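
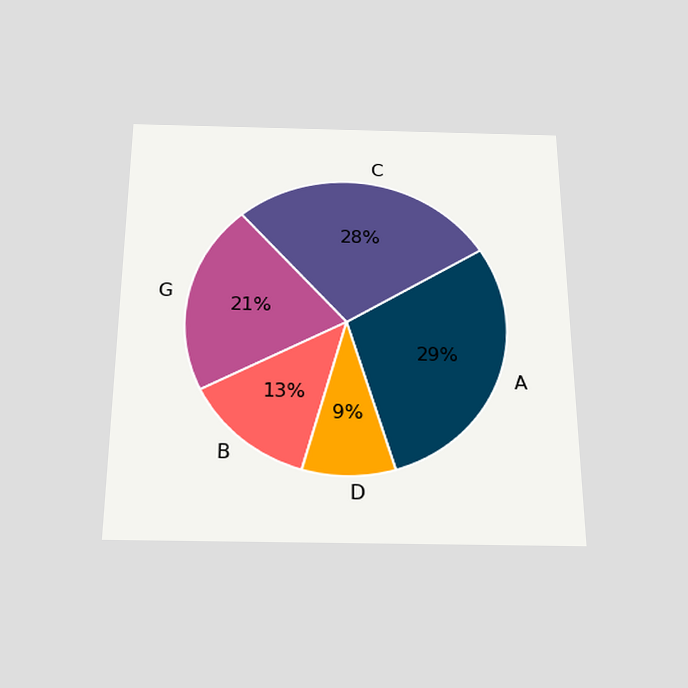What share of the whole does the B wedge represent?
The chart is viewed slightly from below. The B slice takes up 13% of the pie.

13%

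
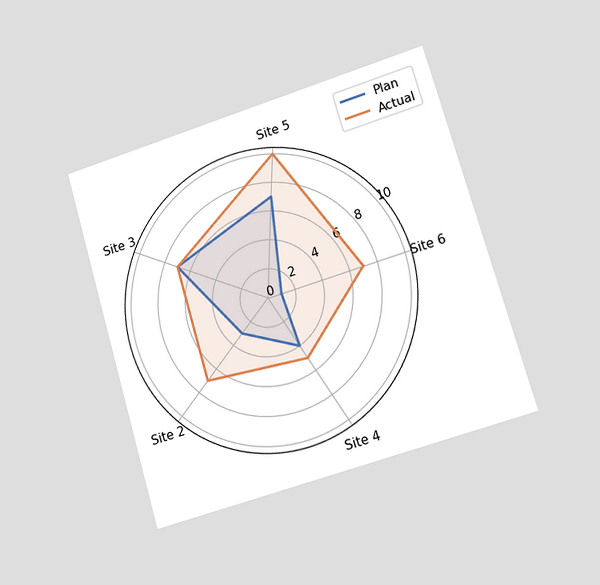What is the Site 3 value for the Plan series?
7

The chart is tilted about 16° counter-clockwise and viewed slightly from the right. On the Site 3 axis, Plan reaches 7.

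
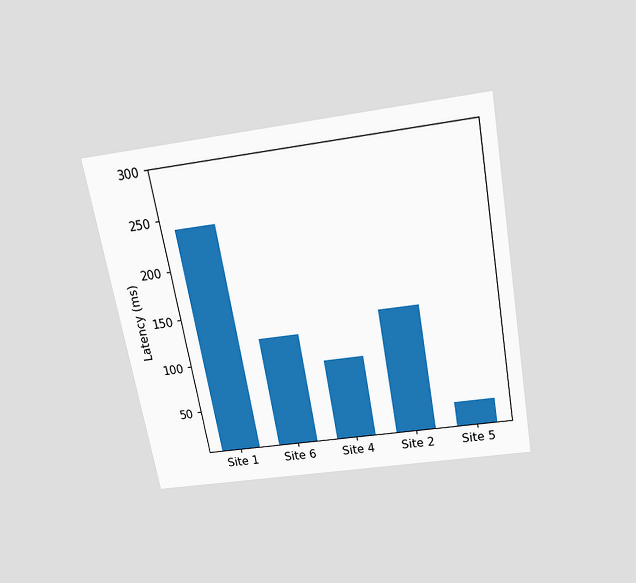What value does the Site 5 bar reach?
30ms

The chart is tilted about 10° counter-clockwise and viewed slightly from above. Reading along the chart's y-axis, the Site 5 bar reaches 30ms.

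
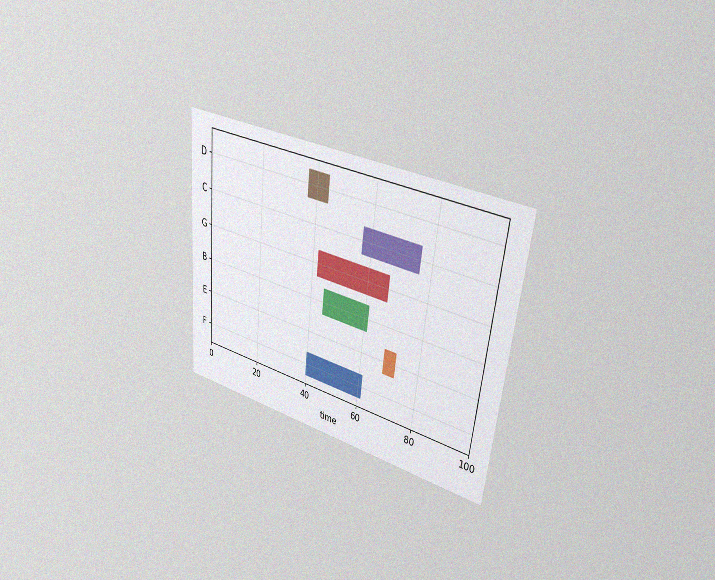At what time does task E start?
The chart is tilted about 6° clockwise and viewed slightly from the right, with some photo noise. The E bar begins at t=68.

68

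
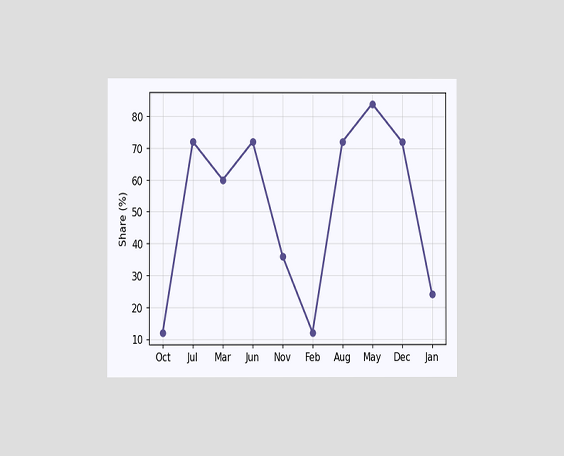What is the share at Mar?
60%

The chart is viewed at a slight angle. At Mar, the line is at 60%.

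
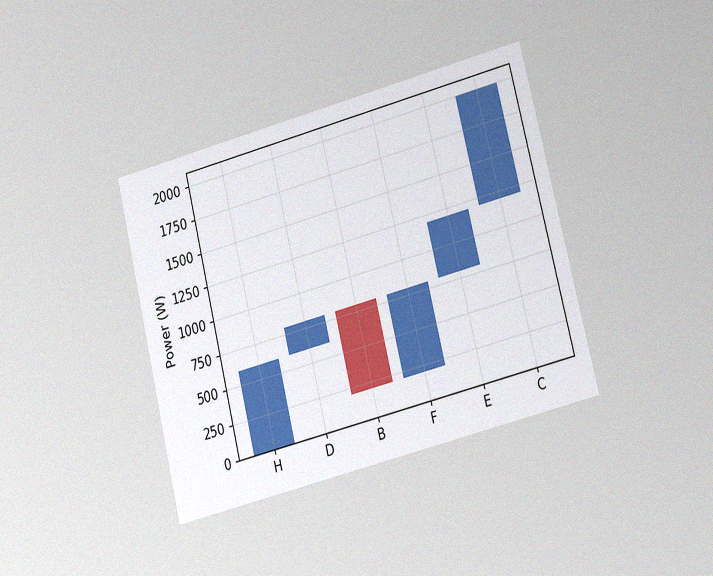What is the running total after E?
1200W

The chart is tilted about 14° counter-clockwise and viewed at a slight angle, with some photo noise. After E the running total reaches 1200W.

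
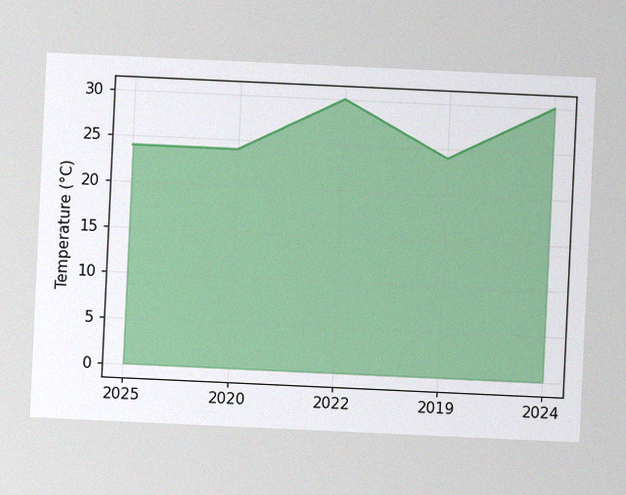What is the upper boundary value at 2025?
24°C

The chart is tilted about 3° clockwise, with some photo noise. At 2025 the upper boundary is at 24°C.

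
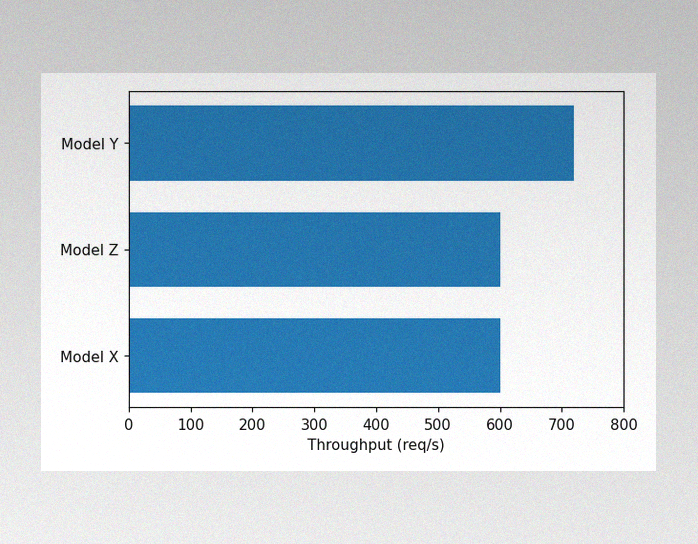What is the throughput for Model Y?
720req/s

The image has some photo noise and uneven lighting. Reading along the chart's x-axis, the Model Y bar reaches 720req/s.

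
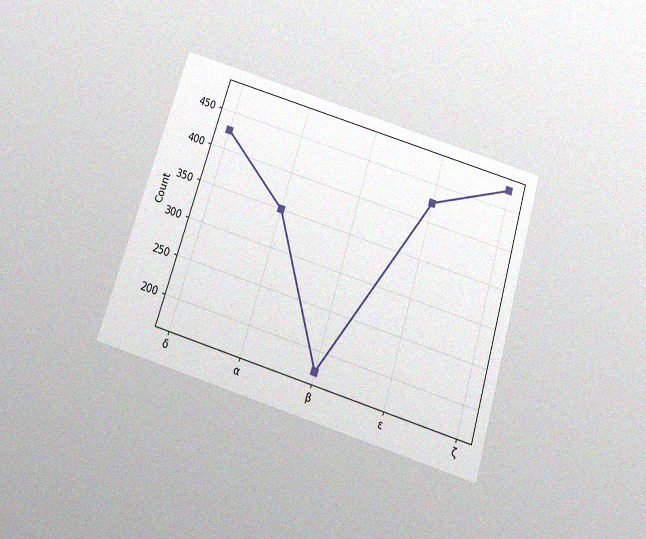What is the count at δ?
The chart is tilted about 17° clockwise and viewed slightly from below, with some photo noise. At δ, the line is at 425.

425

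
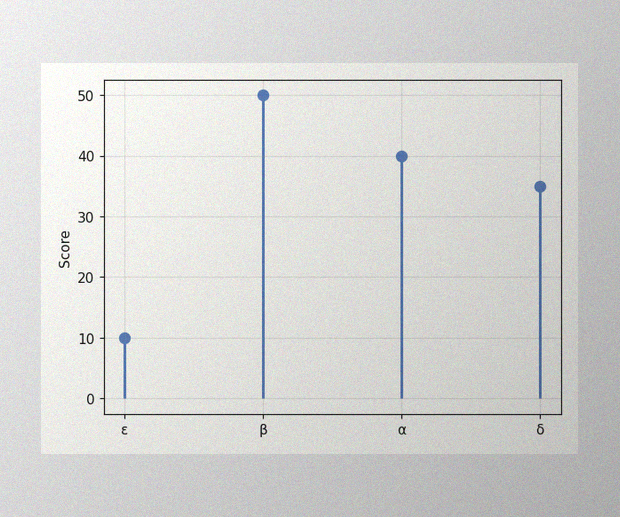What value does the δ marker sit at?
The image has some photo noise and uneven lighting. The δ marker sits at 35.

35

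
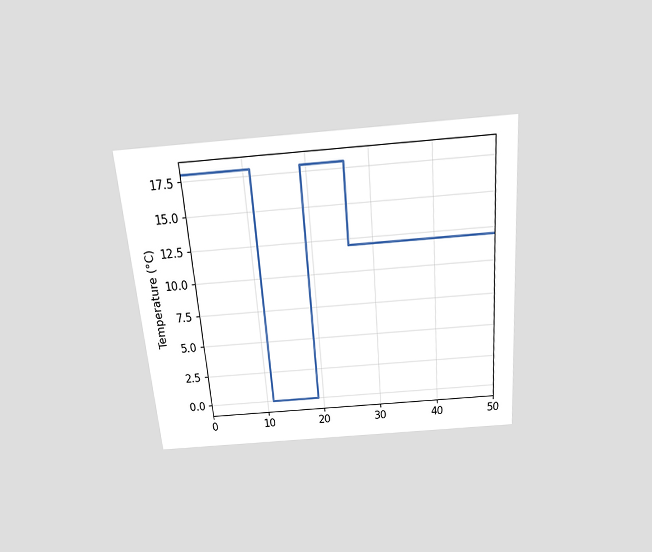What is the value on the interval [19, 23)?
The chart is tilted about 5° counter-clockwise and viewed slightly from above. On [19, 23) the step sits at 18°C.

18°C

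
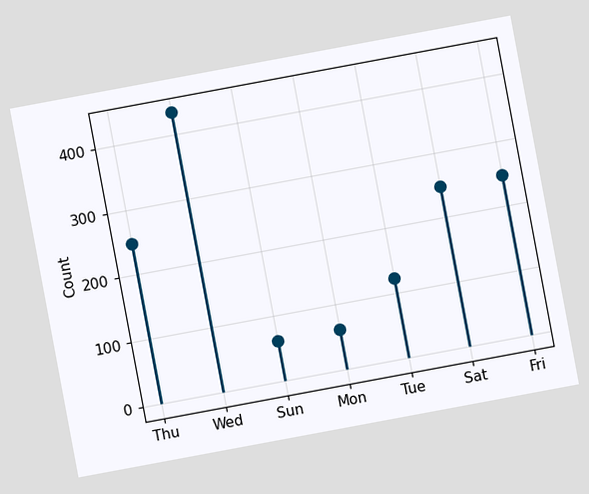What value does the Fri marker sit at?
248

The chart is tilted about 11° counter-clockwise. The Fri marker sits at 248.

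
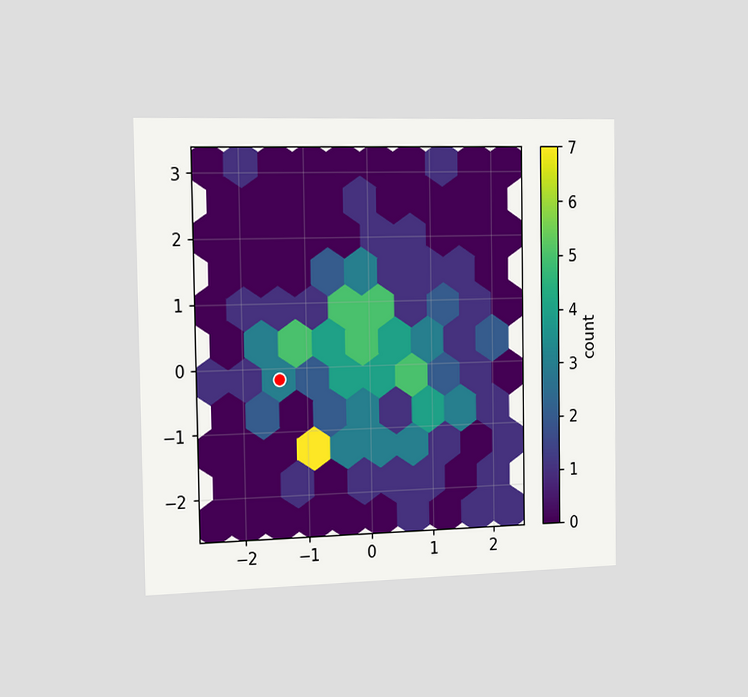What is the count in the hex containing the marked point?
3

The chart is viewed slightly from the left. The marked hex reads 3 on the colorbar.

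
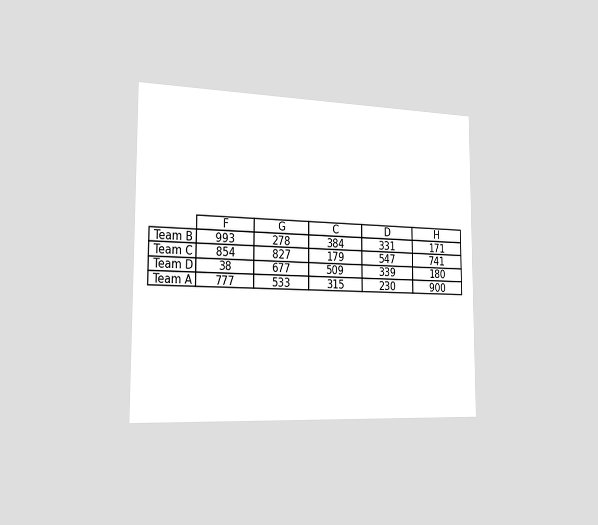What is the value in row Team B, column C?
The chart is viewed slightly from the left. The (Team B, C) cell reads 384.

384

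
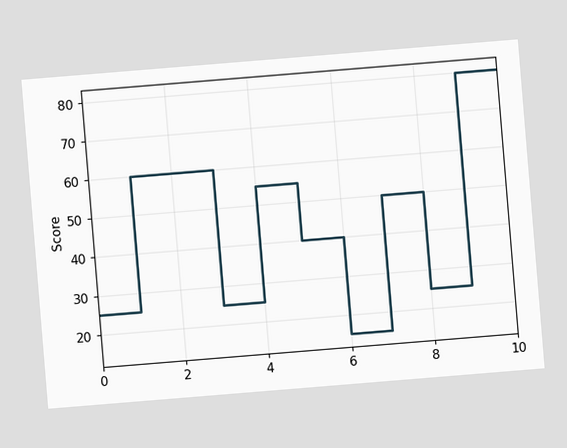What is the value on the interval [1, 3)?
The chart is tilted about 5° counter-clockwise. On [1, 3) the step sits at 60.

60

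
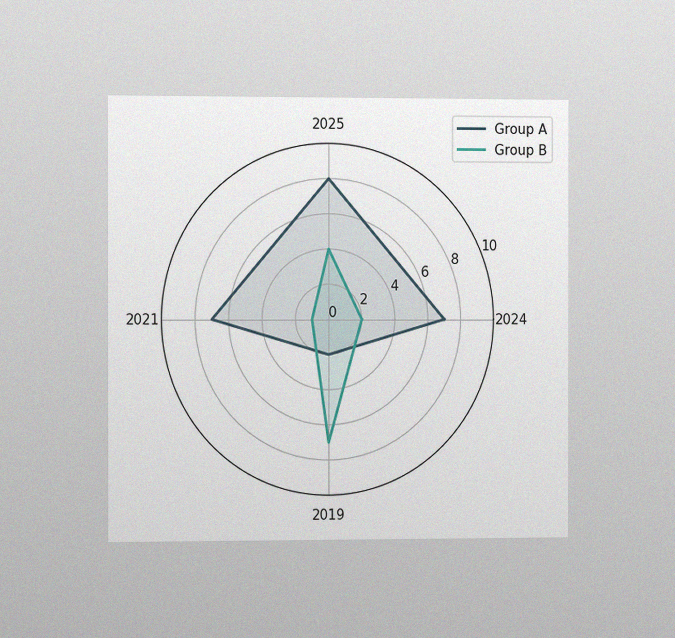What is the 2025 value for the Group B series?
The chart is viewed slightly from the left, with some photo noise. On the 2025 axis, Group B reaches 4.

4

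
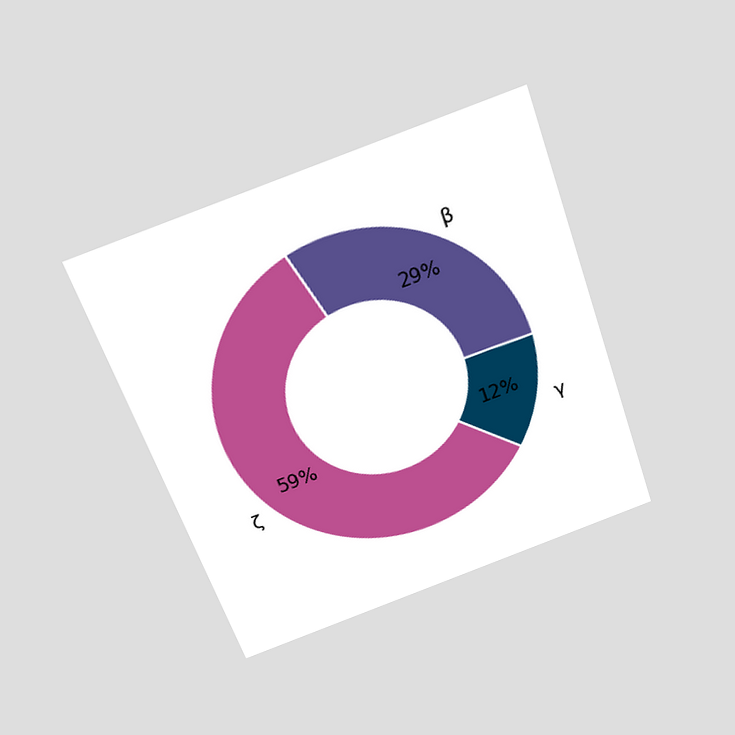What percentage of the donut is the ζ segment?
59%

The chart is tilted about 20° counter-clockwise and viewed slightly from above. The ζ segment takes up 59% of the ring.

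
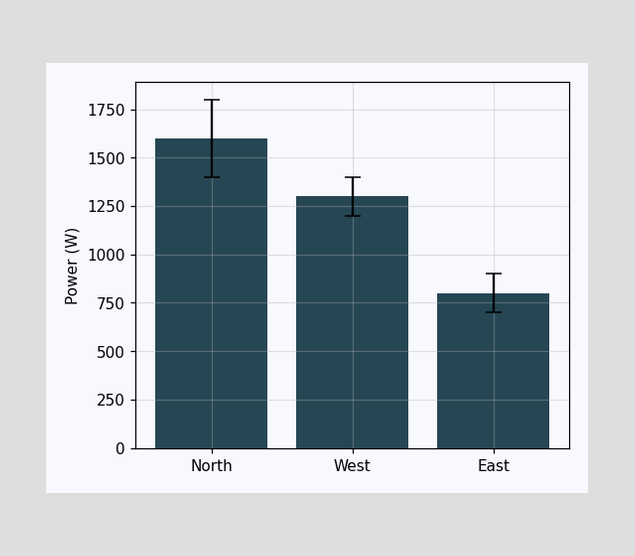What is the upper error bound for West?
1400W

The West bar's upper whisker reaches 1400W.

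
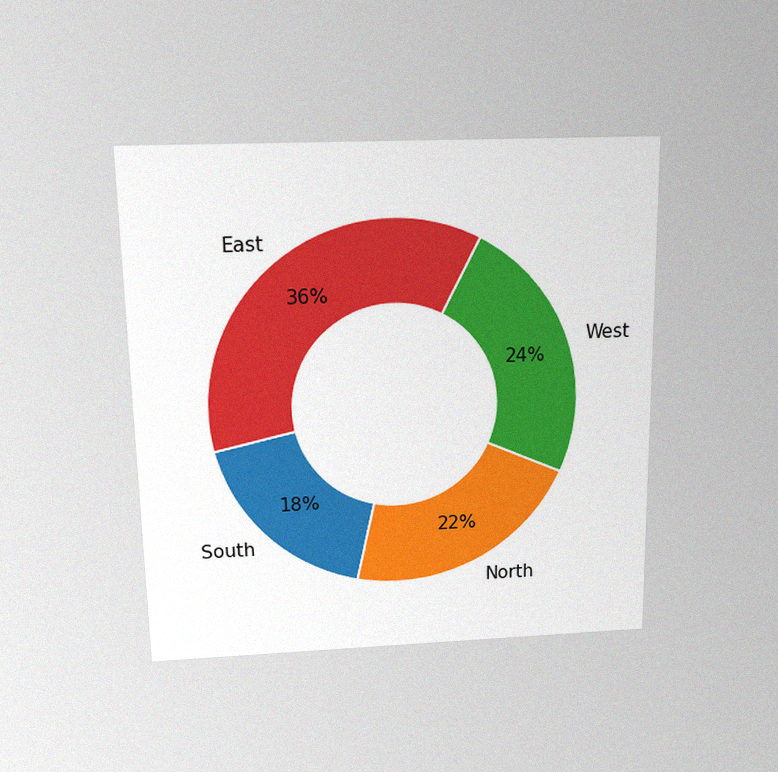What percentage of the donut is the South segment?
The chart is viewed slightly from above, with some photo noise. The South segment takes up 18% of the ring.

18%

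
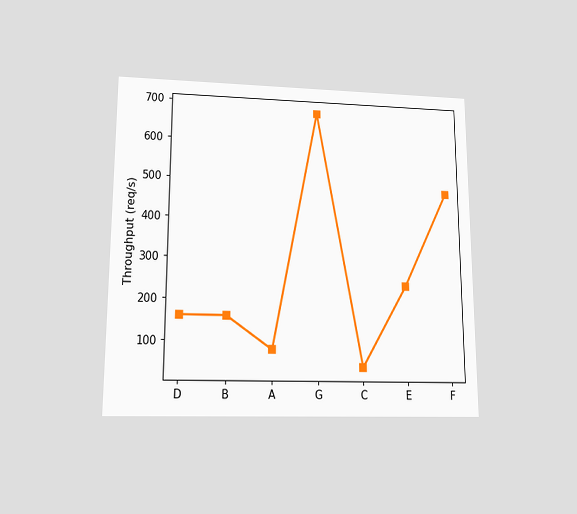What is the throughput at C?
40req/s

The chart is viewed slightly from below. At C, the line is at 40req/s.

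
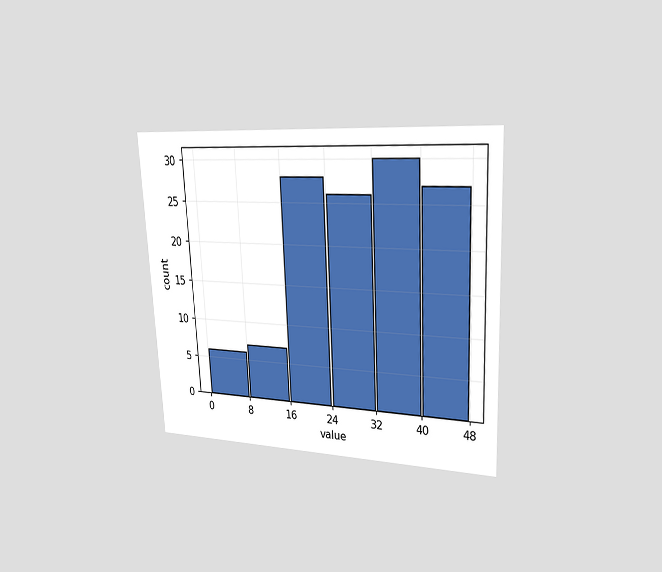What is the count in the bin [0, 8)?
The chart is tilted about 3° counter-clockwise and viewed slightly from the right. The [0, 8) bin has height 6.

6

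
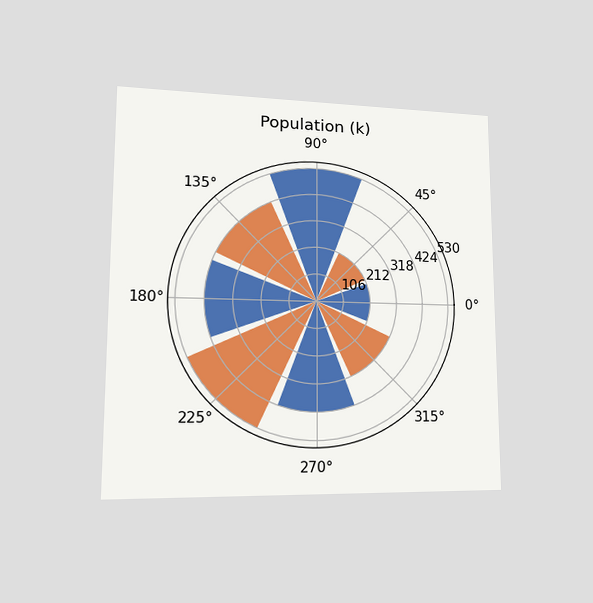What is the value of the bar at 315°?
The chart is viewed at a slight angle. The bar at 315° reaches 318k on the radial axis.

318k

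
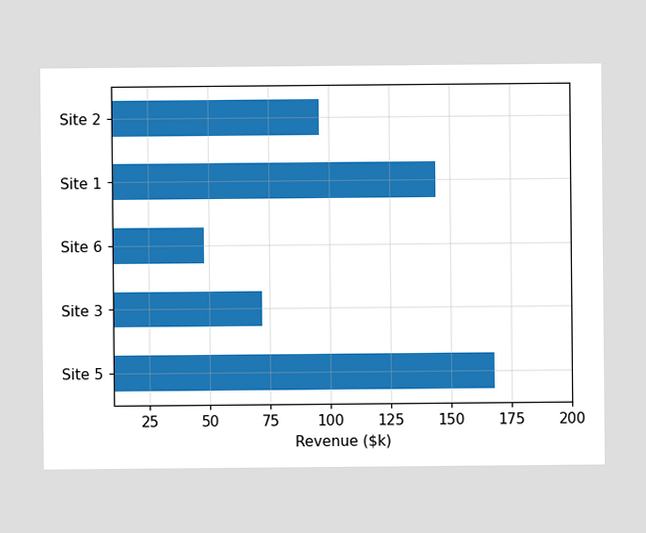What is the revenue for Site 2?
$96k

Reading along the chart's x-axis, the Site 2 bar reaches $96k.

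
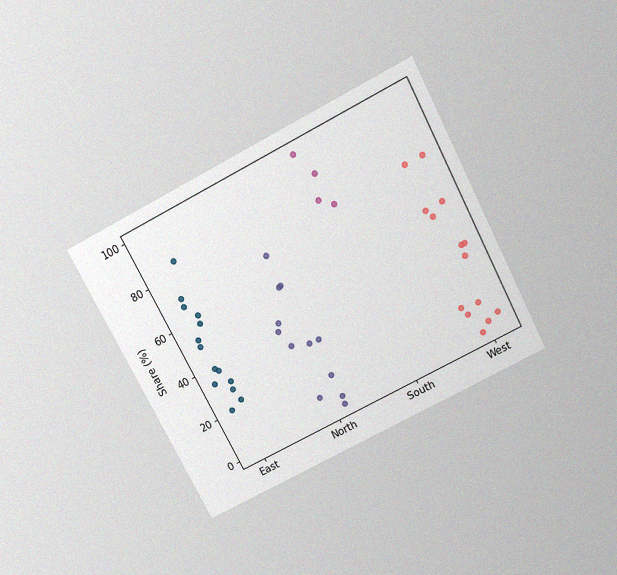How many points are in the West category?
The chart is tilted about 28° counter-clockwise and viewed slightly from above, with some photo noise. Counting the markers in the West column gives 14.

14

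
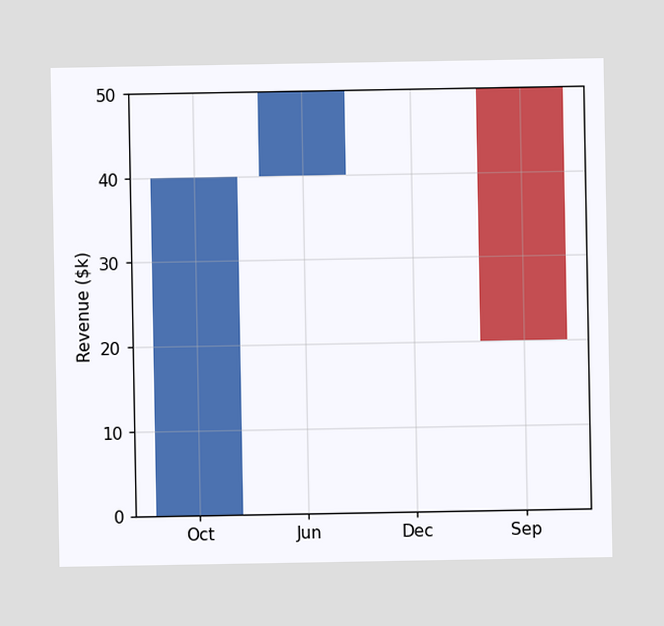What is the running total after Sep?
$20k

After Sep the running total reaches $20k.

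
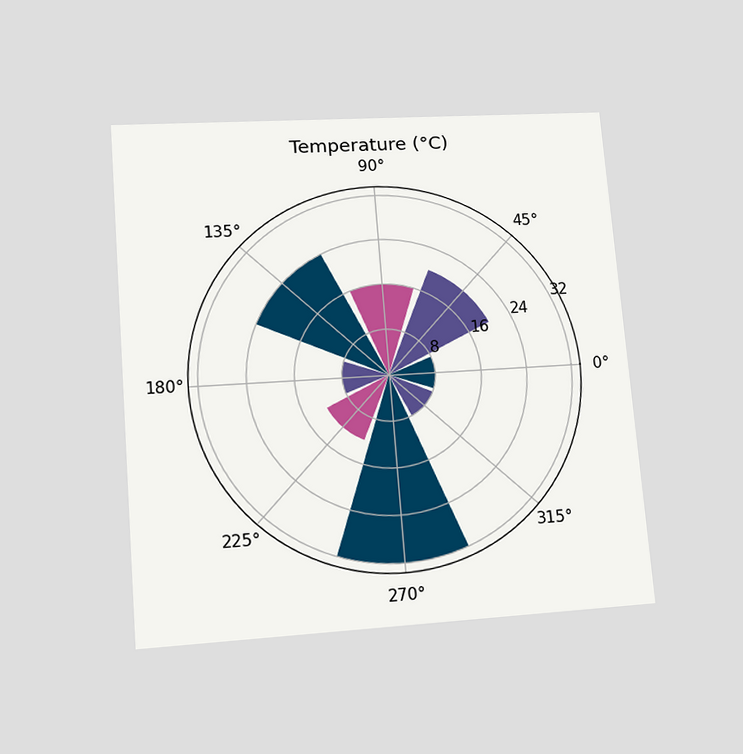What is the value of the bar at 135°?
24°C

The chart is tilted about 5° counter-clockwise and viewed at a slight angle. The bar at 135° reaches 24°C on the radial axis.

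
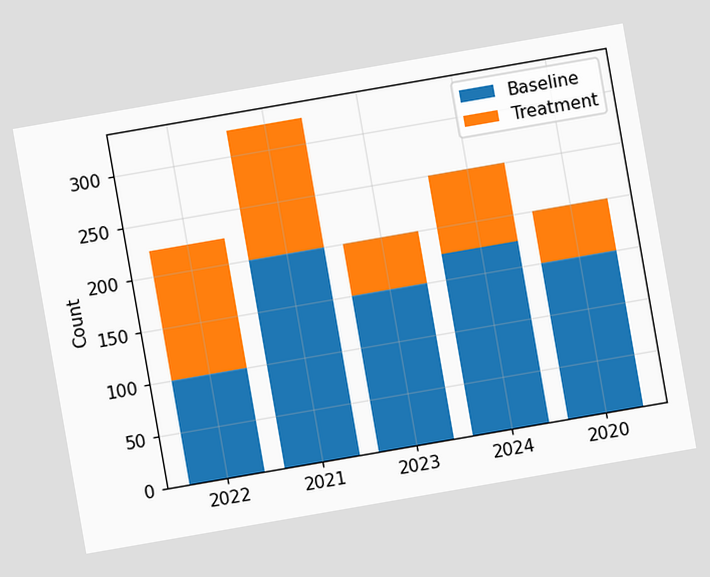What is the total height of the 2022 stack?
225

The chart is tilted about 10° counter-clockwise. The 2022 stack's top reaches 225 on the y-axis.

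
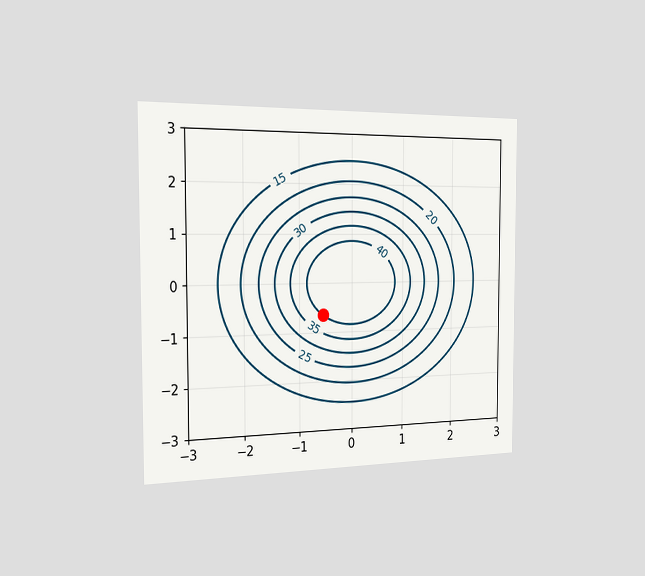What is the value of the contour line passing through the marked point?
The chart is viewed slightly from the left. The marked point sits on the contour labelled 40.

40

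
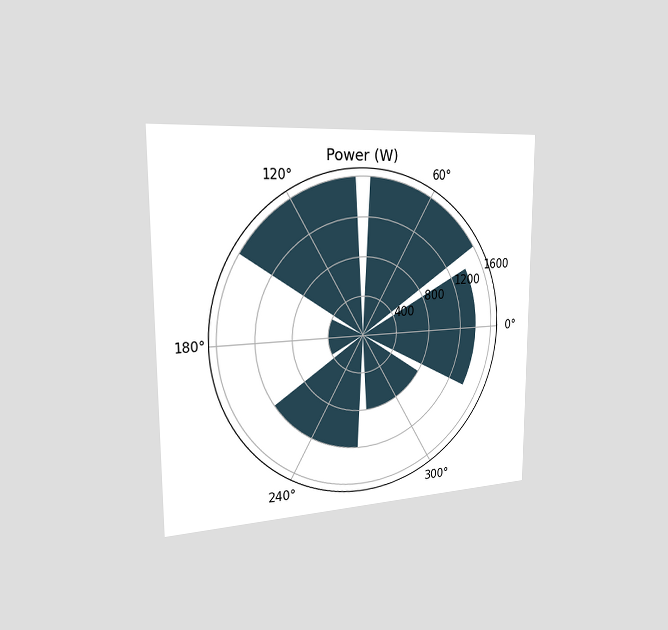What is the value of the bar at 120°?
1600W

The chart is viewed slightly from the left. The bar at 120° reaches 1600W on the radial axis.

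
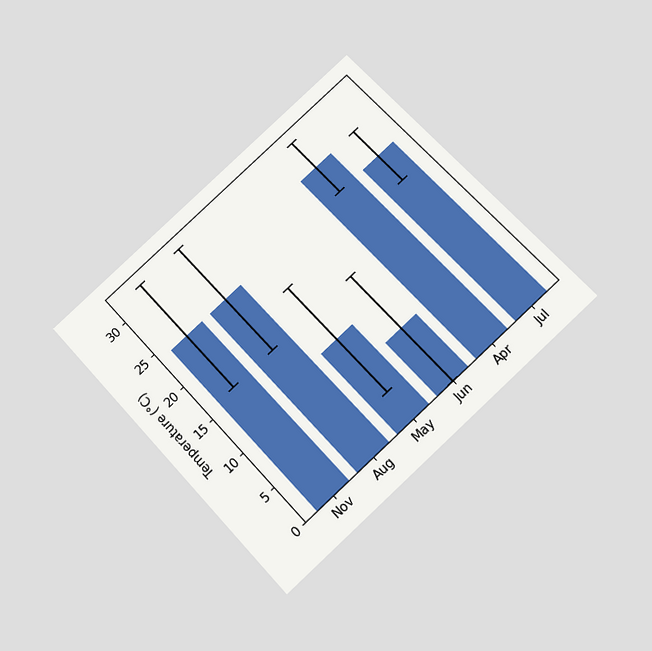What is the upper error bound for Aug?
The chart is tilted about 43° counter-clockwise and viewed slightly from below. The Aug bar's upper whisker reaches 32°C.

32°C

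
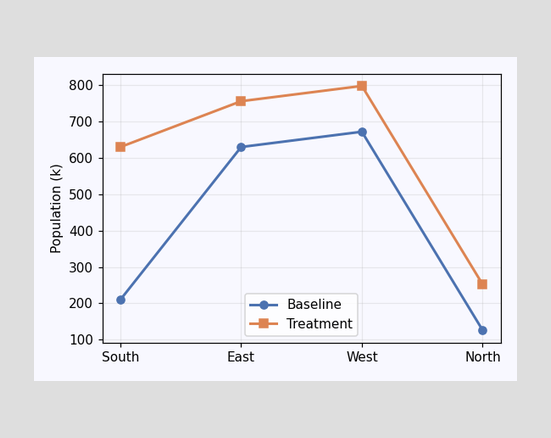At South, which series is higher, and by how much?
Treatment, by 420k

At South, Treatment sits above the other line by 420k.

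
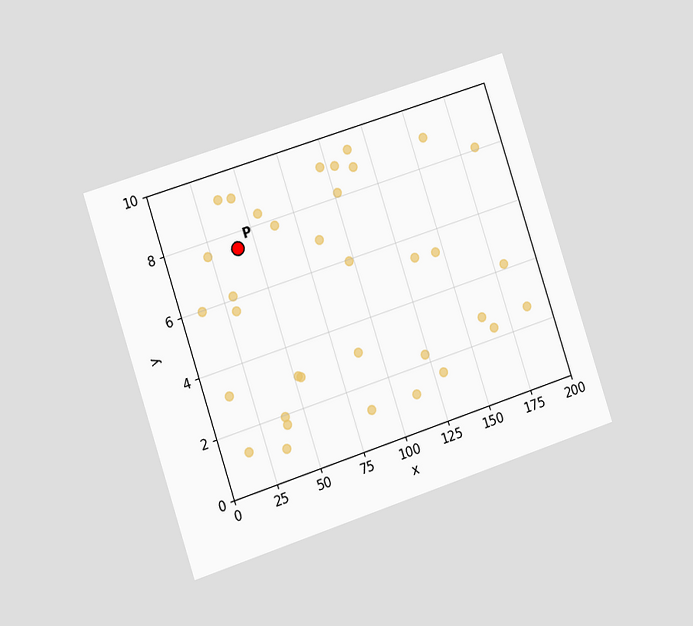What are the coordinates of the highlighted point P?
The chart is tilted about 18° counter-clockwise and viewed slightly from the left. Following the gridlines from P to each axis, P sits at (40, 7.5).

(40, 7.5)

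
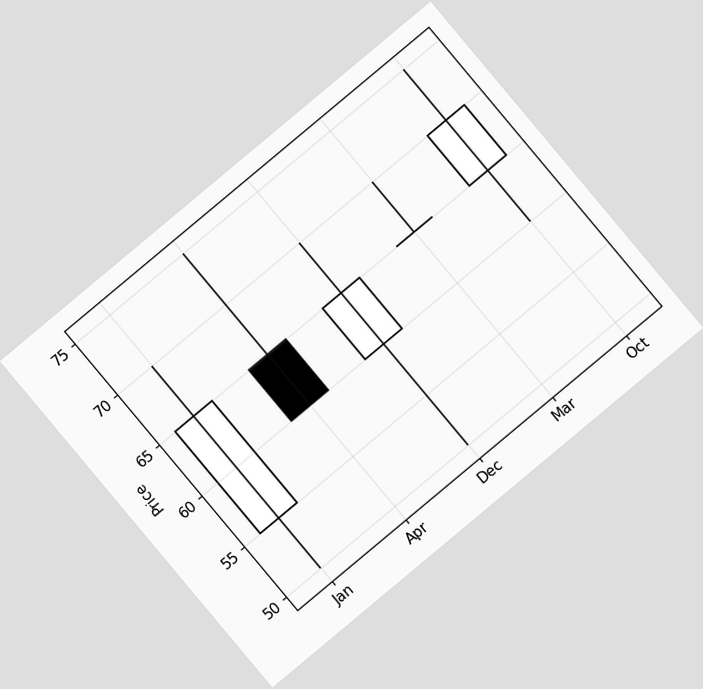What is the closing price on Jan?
The chart is tilted about 40° counter-clockwise. The Jan candle closes at 65.

65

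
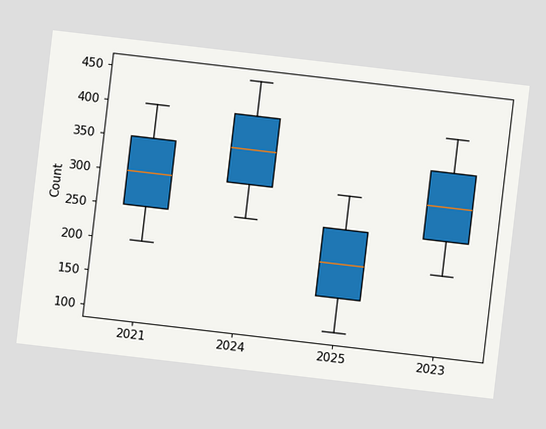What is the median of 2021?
300

The chart is tilted about 7° clockwise. The median line in the 2021 box sits at 300.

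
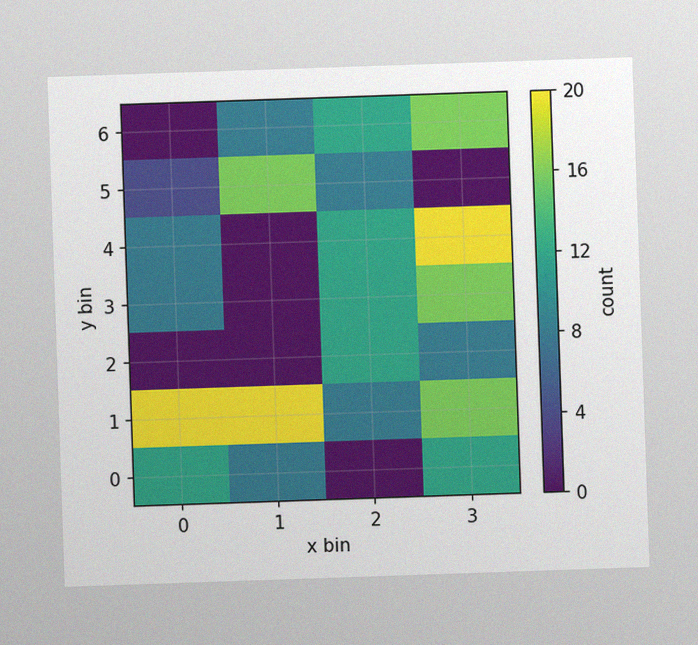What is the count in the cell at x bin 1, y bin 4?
The image has some photo noise and uneven lighting. Matching the cell (1, 4) against the colorbar gives 0.

0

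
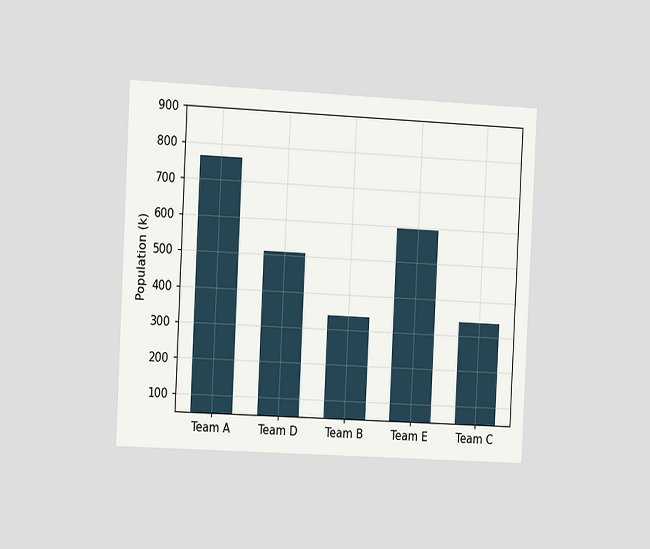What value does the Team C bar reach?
The chart is tilted about 3° clockwise and viewed slightly from the left. Reading along the chart's y-axis, the Team C bar reaches 340k.

340k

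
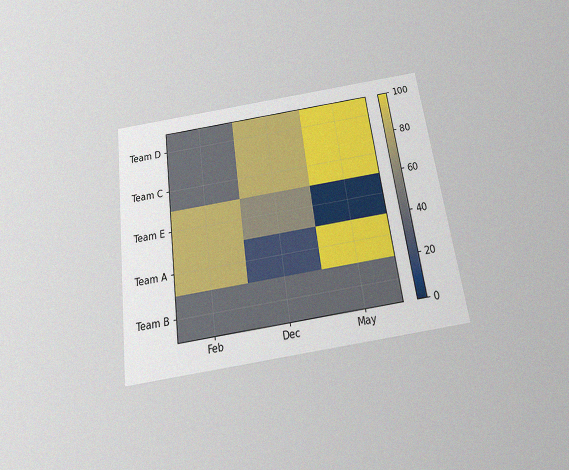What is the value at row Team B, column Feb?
40

The chart is tilted about 8° counter-clockwise and viewed slightly from below, with some photo noise. Matching cell (Team B, Feb) against the colorbar gives 40.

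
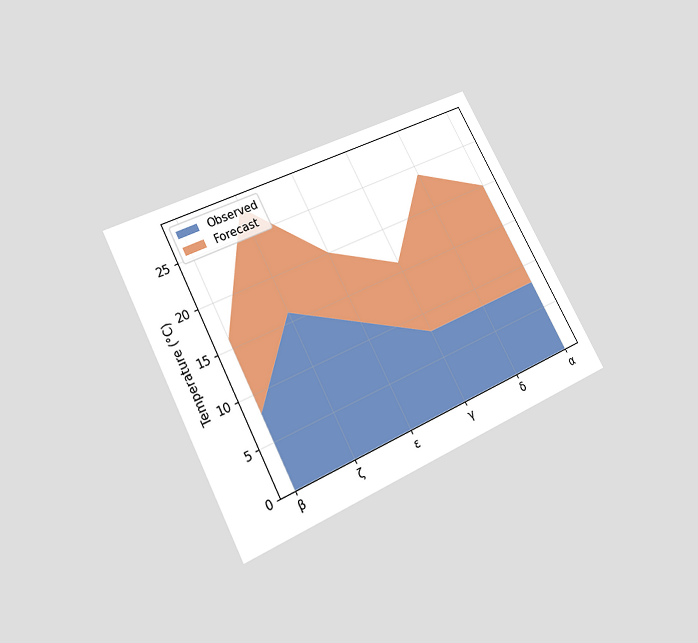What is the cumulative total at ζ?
28°C

The chart is tilted about 28° counter-clockwise and viewed slightly from below. The stacked total at ζ reaches 28°C.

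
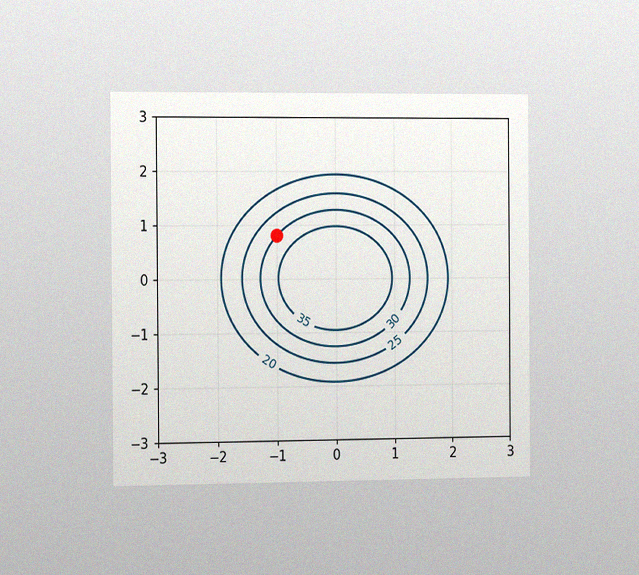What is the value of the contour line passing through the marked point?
The chart is viewed slightly from the left, with some photo noise. The marked point sits on the contour labelled 30.

30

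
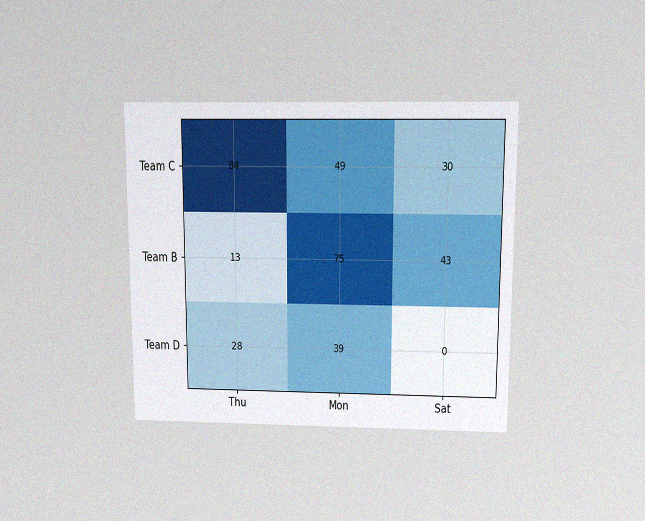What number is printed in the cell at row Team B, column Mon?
The chart is viewed slightly from above, with some photo noise. The (Team B, Mon) cell reads 75.

75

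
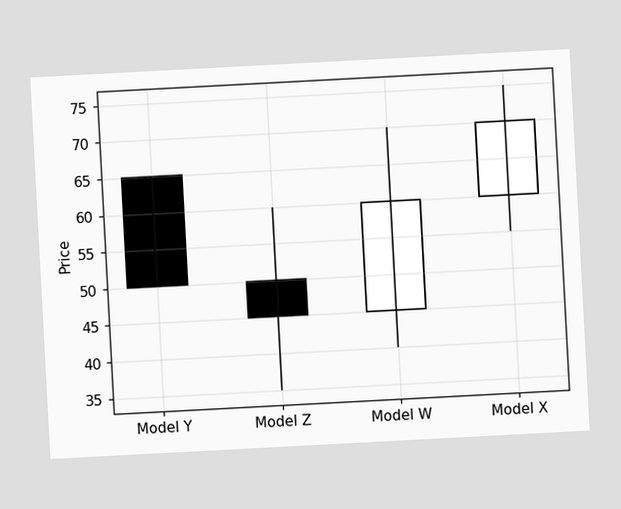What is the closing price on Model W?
60

The chart is tilted about 3° counter-clockwise. The Model W candle closes at 60.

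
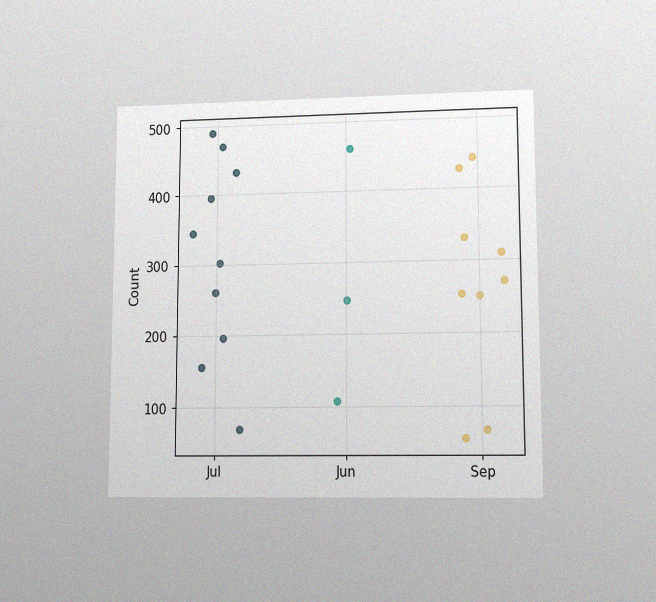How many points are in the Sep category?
9

The chart is viewed at a slight angle, with some photo noise. Counting the markers in the Sep column gives 9.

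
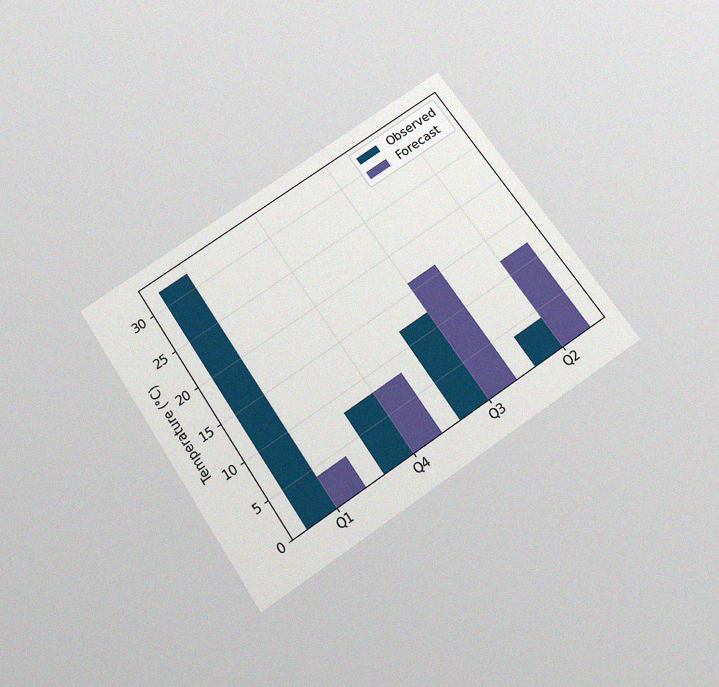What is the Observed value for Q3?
12°C

The chart is tilted about 34° counter-clockwise and viewed slightly from below, with some photo noise. The Observed bar at Q3 reaches 12°C on the y-axis.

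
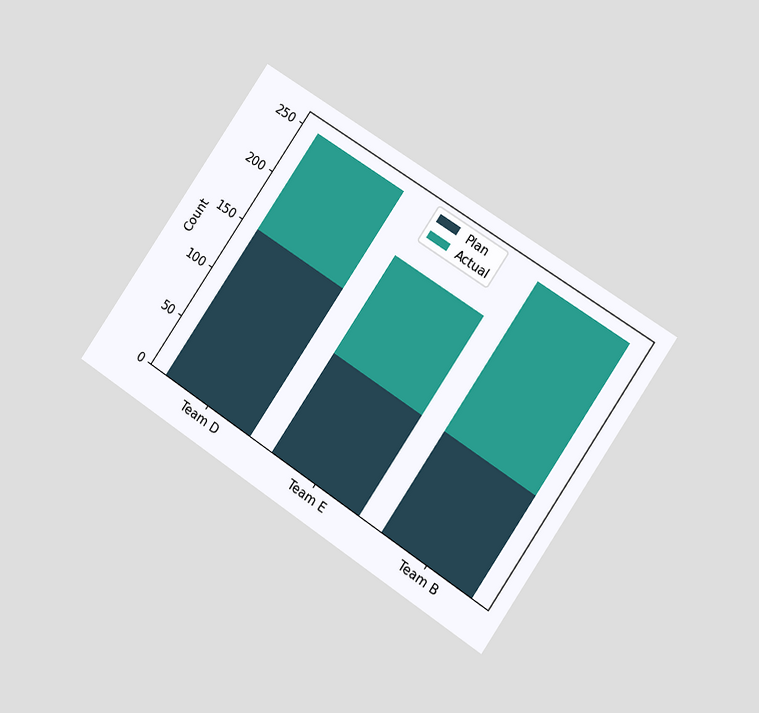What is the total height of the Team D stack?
250

The chart is tilted about 34° clockwise and viewed at a slight angle. The Team D stack's top reaches 250 on the y-axis.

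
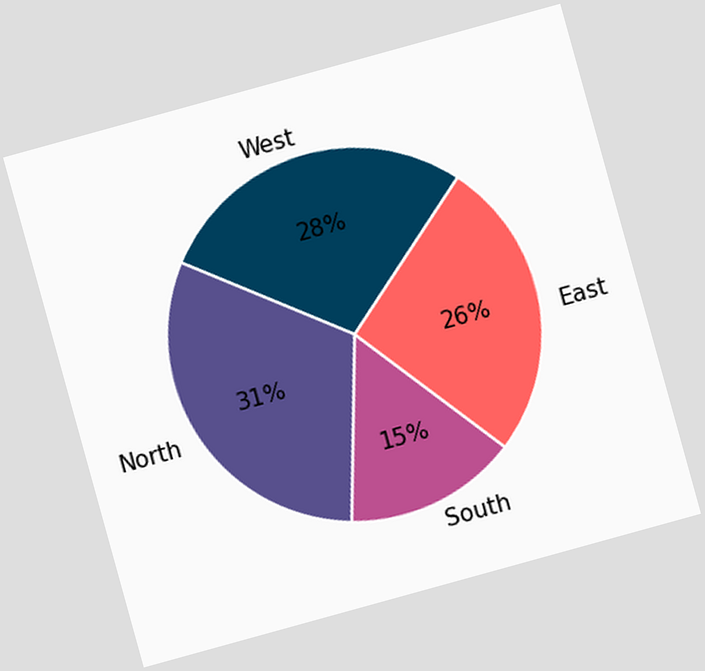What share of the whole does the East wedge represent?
The chart is tilted about 15° counter-clockwise. The East slice takes up 26% of the pie.

26%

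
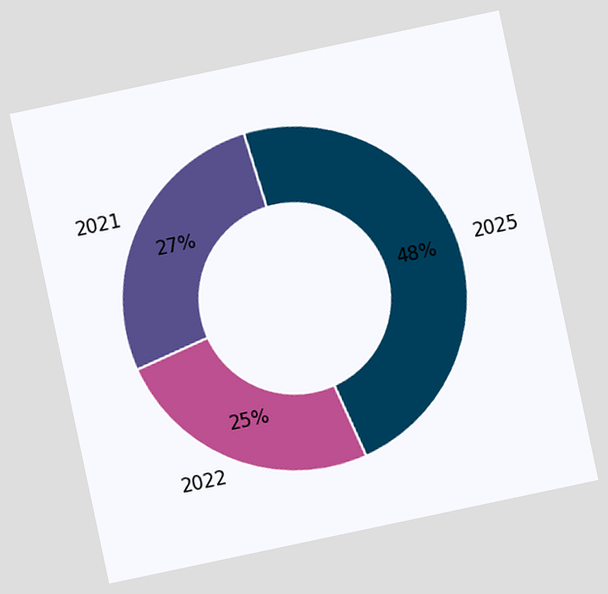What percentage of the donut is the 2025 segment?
The chart is tilted about 12° counter-clockwise. The 2025 segment takes up 48% of the ring.

48%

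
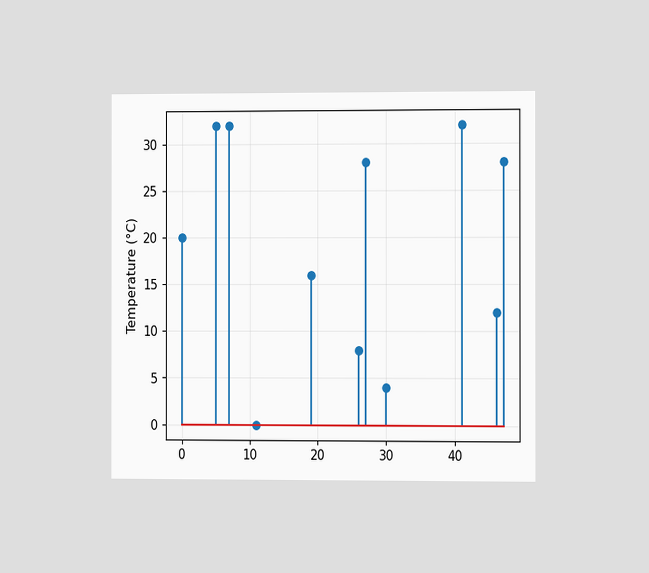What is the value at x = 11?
0°C

The chart is viewed slightly from the right. The stem at x=11 reaches 0°C.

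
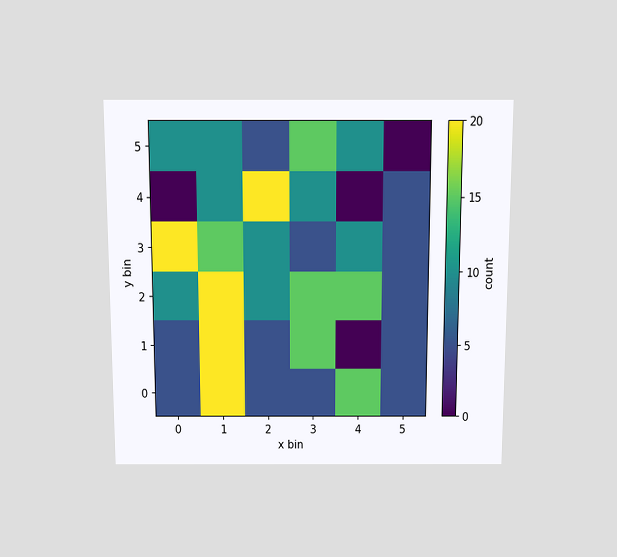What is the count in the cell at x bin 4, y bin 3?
The chart is viewed slightly from above. Matching the cell (4, 3) against the colorbar gives 10.

10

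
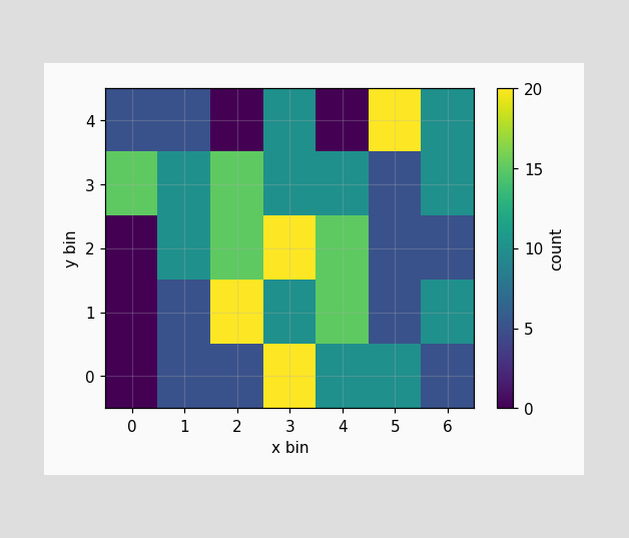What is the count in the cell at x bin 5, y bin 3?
Matching the cell (5, 3) against the colorbar gives 5.

5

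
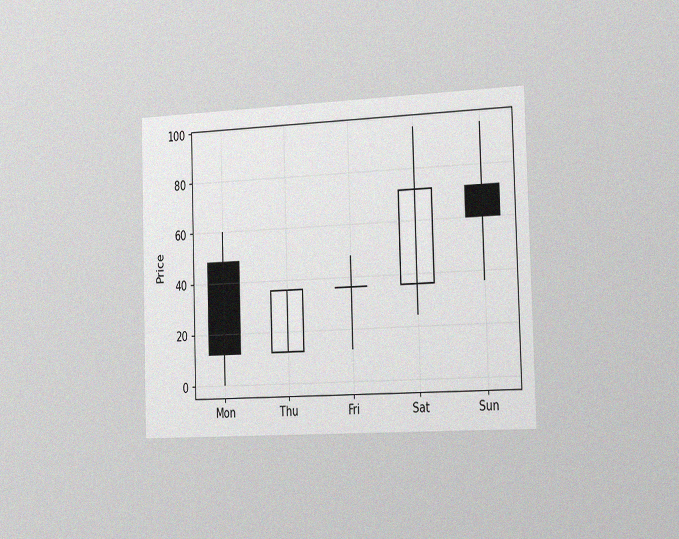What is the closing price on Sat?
72

The chart is viewed slightly from the right, with some photo noise. The Sat candle closes at 72.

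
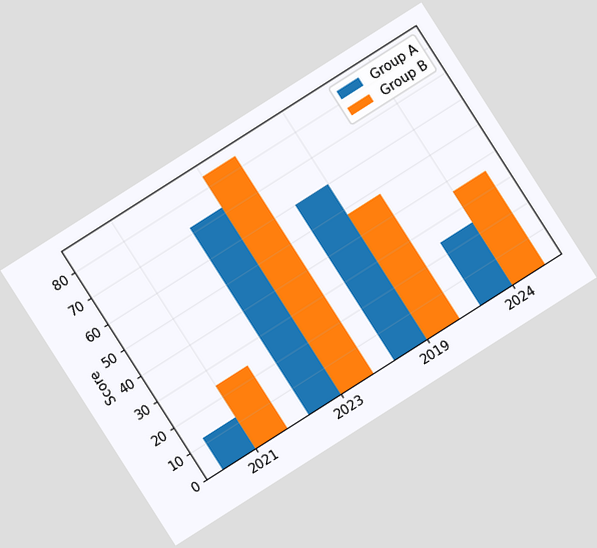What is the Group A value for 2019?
The chart is tilted about 32° counter-clockwise. The Group A bar at 2019 reaches 60 on the y-axis.

60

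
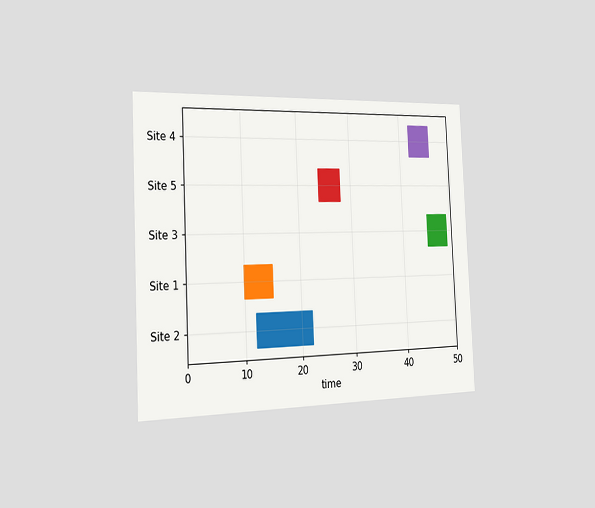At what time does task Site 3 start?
The chart is tilted about 3° counter-clockwise and viewed slightly from the left. The Site 3 bar begins at t=45.

45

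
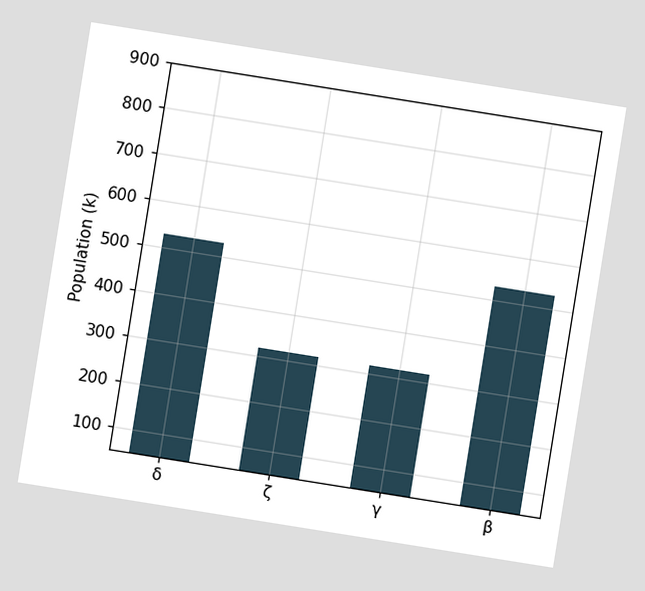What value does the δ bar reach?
The chart is tilted about 9° clockwise. Reading along the chart's y-axis, the δ bar reaches 530k.

530k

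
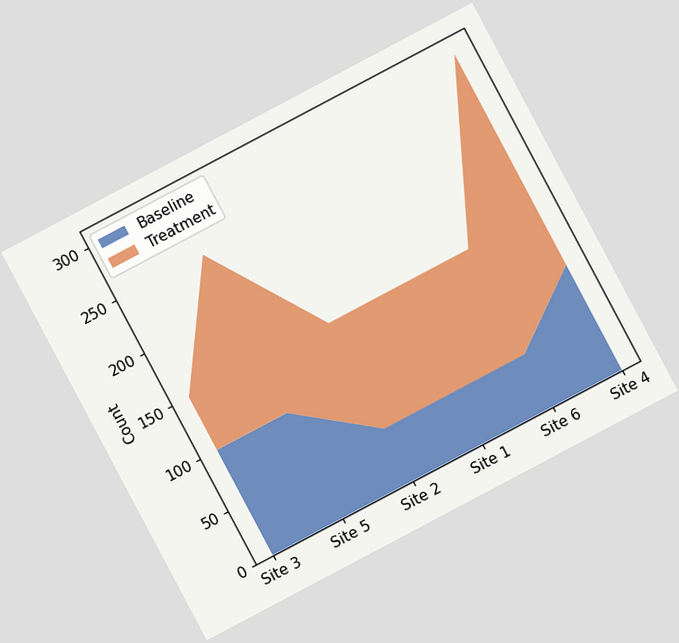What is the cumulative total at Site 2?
150

The chart is tilted about 28° counter-clockwise. The stacked total at Site 2 reaches 150.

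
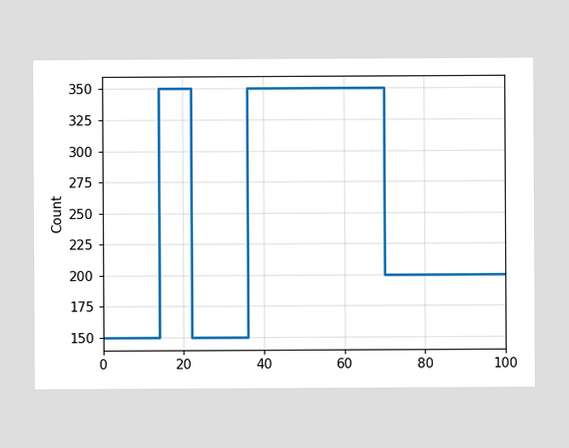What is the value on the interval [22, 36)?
150

On [22, 36) the step sits at 150.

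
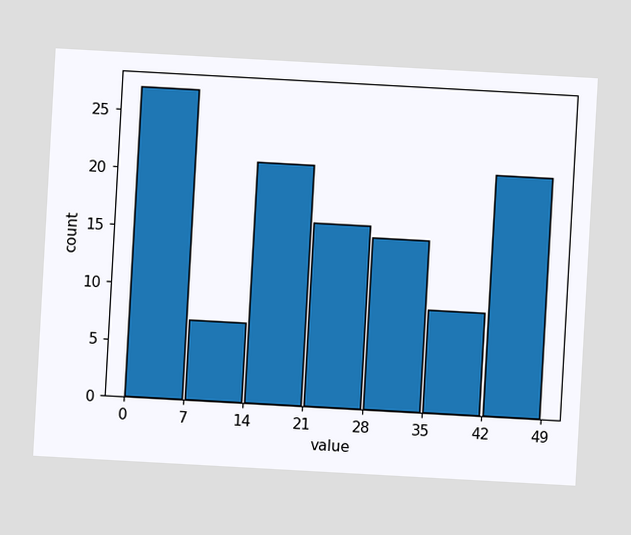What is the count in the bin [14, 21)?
The chart is tilted about 3° clockwise. The [14, 21) bin has height 21.

21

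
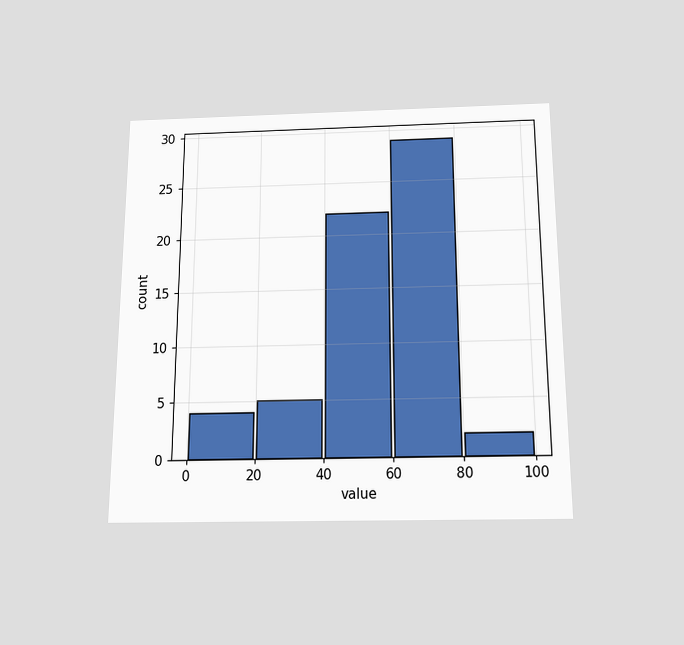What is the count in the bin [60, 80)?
The chart is viewed slightly from below. The [60, 80) bin has height 29.

29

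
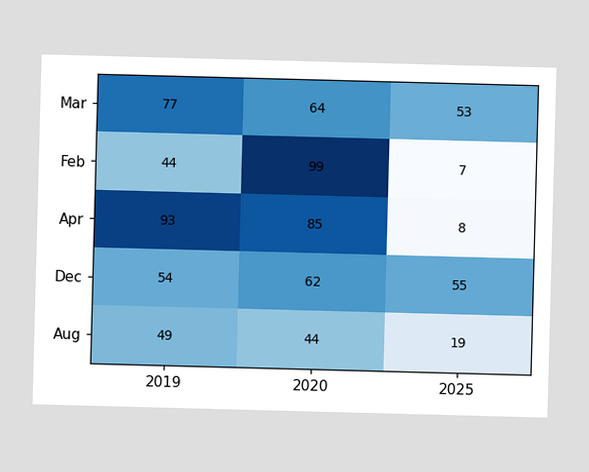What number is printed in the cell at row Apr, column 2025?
The (Apr, 2025) cell reads 8.

8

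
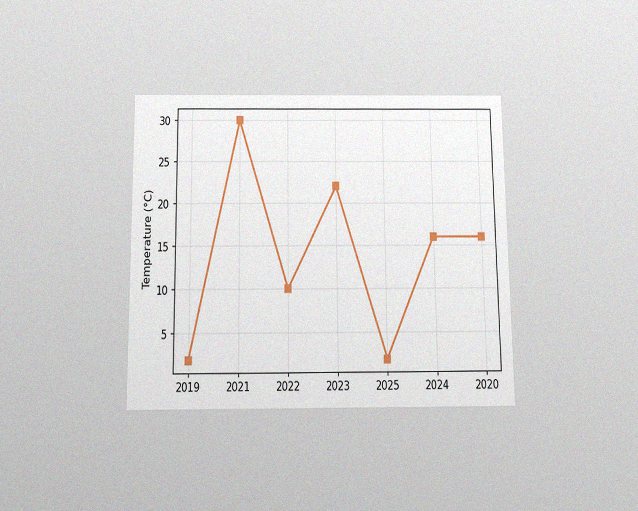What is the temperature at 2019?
2°C

The chart is viewed slightly from below, with some photo noise. At 2019, the line is at 2°C.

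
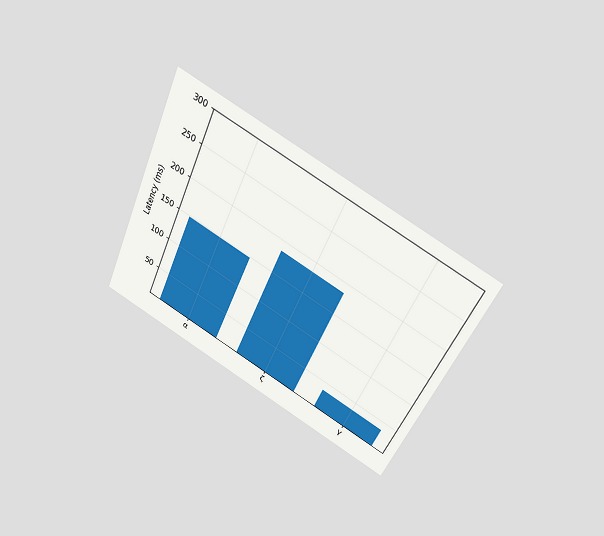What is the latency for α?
148ms

The chart is tilted about 24° clockwise and viewed slightly from above. Reading along the chart's y-axis, the α bar reaches 148ms.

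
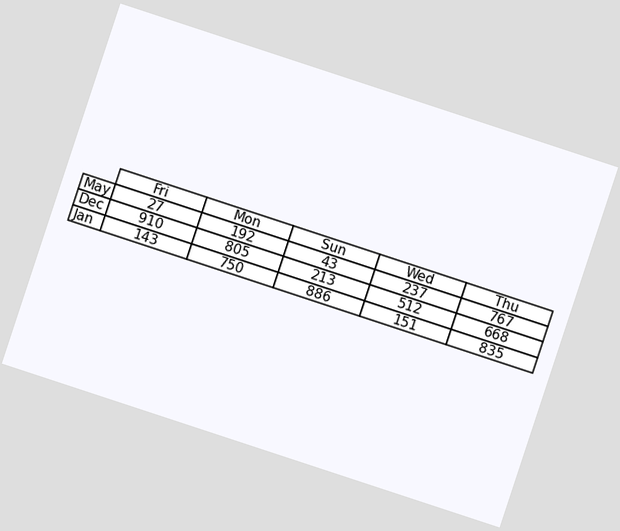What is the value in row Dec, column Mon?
805

The chart is tilted about 18° clockwise. The (Dec, Mon) cell reads 805.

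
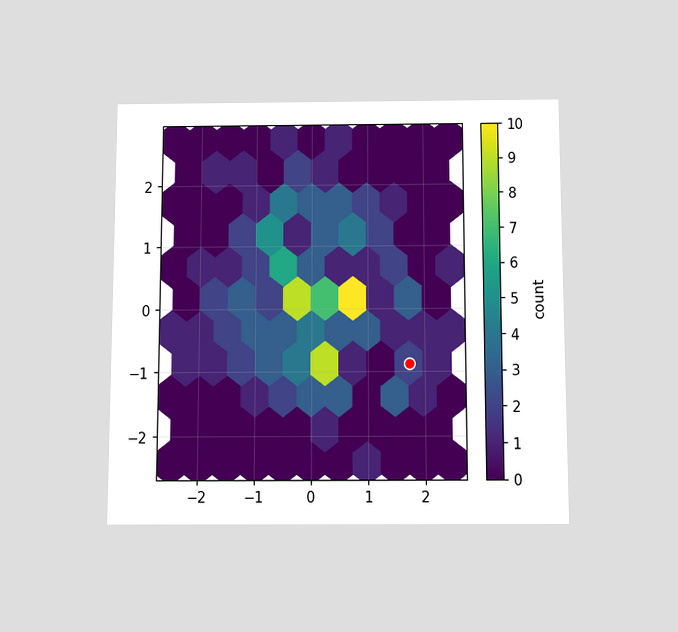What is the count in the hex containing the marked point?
2

The chart is viewed slightly from below. The marked hex reads 2 on the colorbar.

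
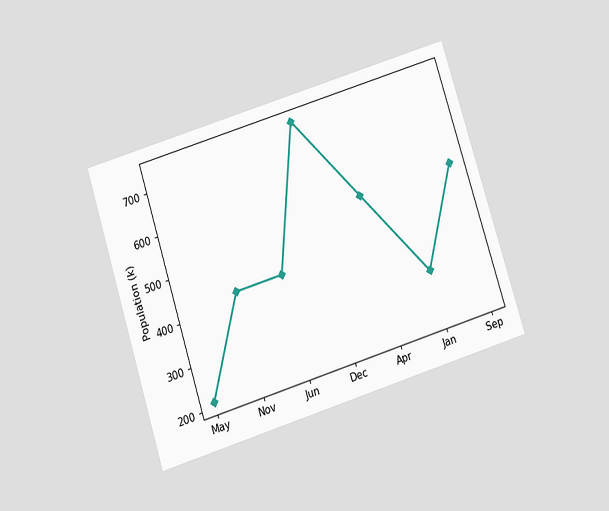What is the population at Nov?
424k

The chart is tilted about 18° counter-clockwise and viewed slightly from below. At Nov, the line is at 424k.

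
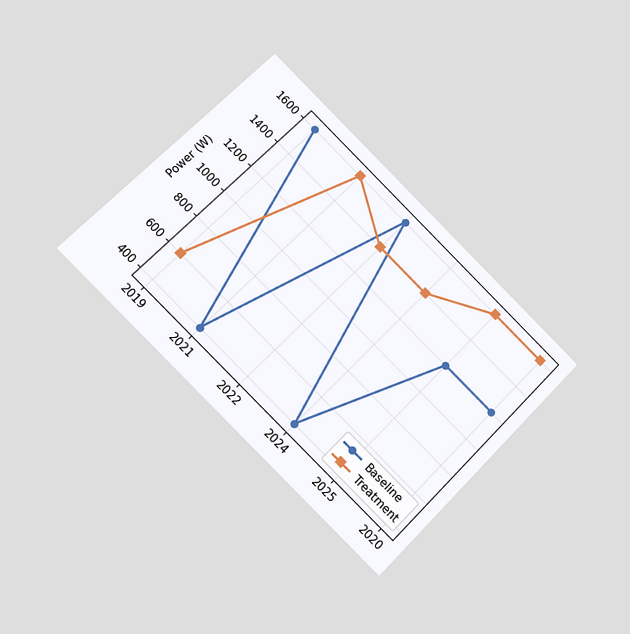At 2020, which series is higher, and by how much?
The chart is tilted about 45° clockwise and viewed at a slight angle. At 2020, Treatment sits above the other line by 400W.

Treatment, by 400W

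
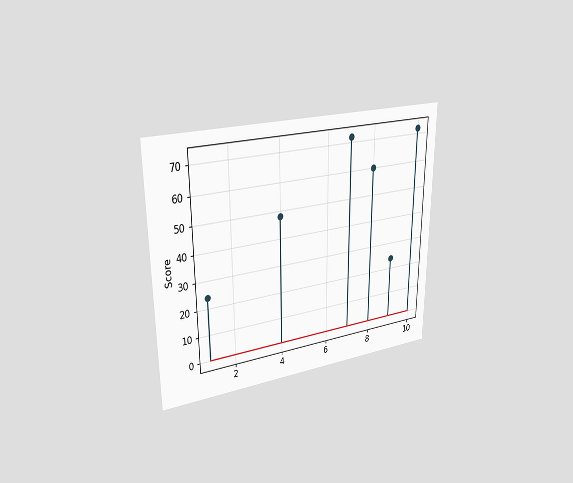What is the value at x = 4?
48

The chart is viewed at a slight angle. The stem at x=4 reaches 48.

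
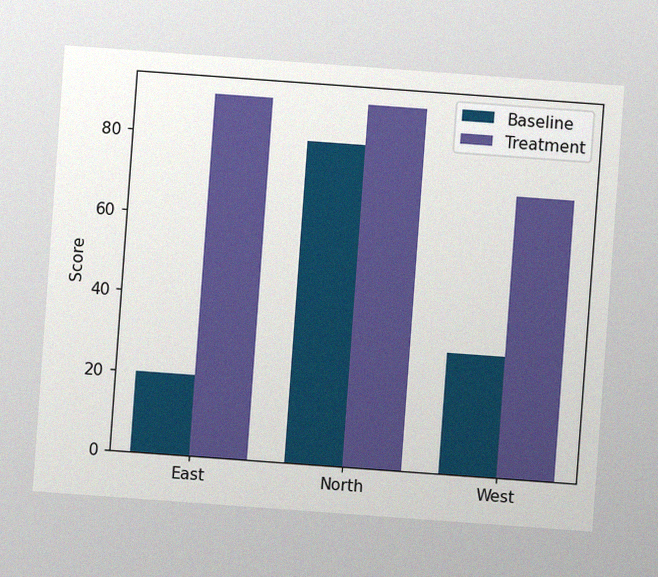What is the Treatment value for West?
The chart is tilted about 4° clockwise, with some photo noise. The Treatment bar at West reaches 70 on the y-axis.

70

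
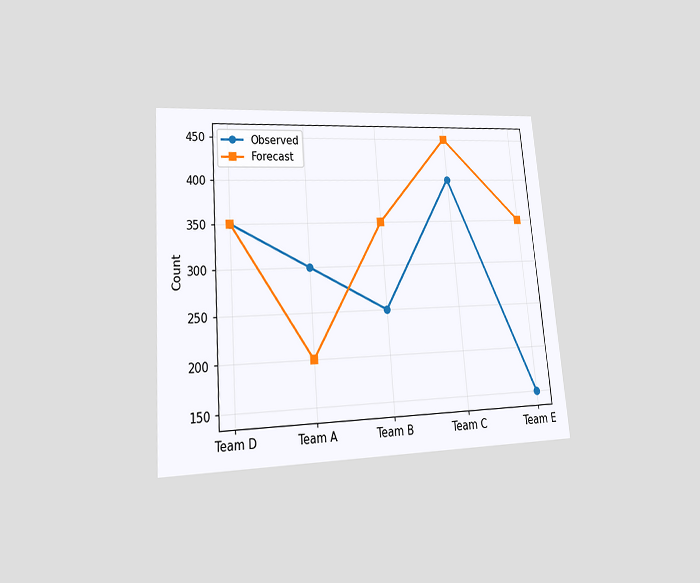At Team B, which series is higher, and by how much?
Forecast, by 100

The chart is tilted about 5° counter-clockwise and viewed at a slight angle. At Team B, Forecast sits above the other line by 100.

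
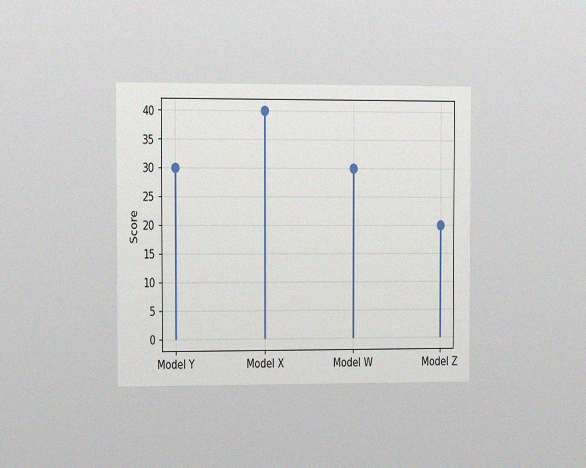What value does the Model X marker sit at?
40

The chart is viewed at a slight angle, with some photo noise. The Model X marker sits at 40.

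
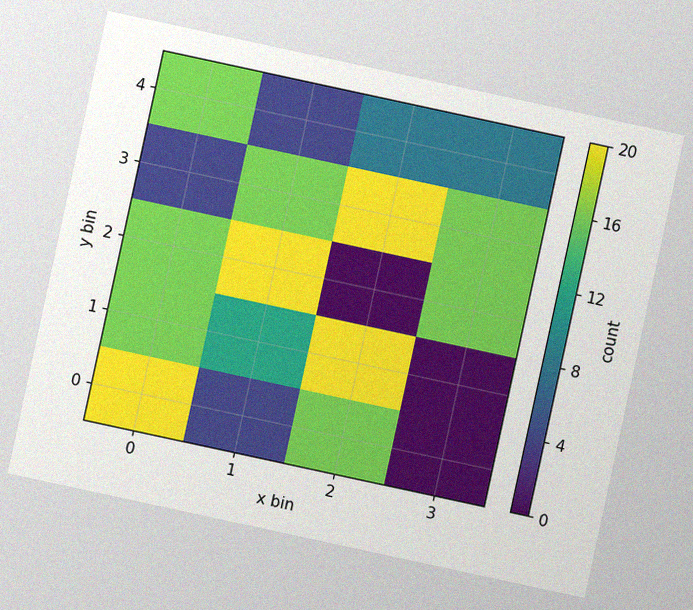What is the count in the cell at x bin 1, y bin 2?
20

The chart is tilted about 12° clockwise, with some photo noise. Matching the cell (1, 2) against the colorbar gives 20.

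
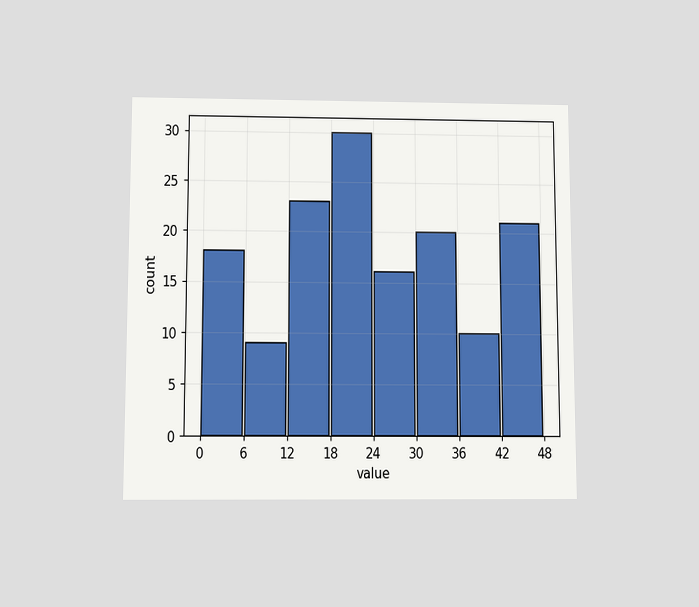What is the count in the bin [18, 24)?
The chart is viewed slightly from below. The [18, 24) bin has height 30.

30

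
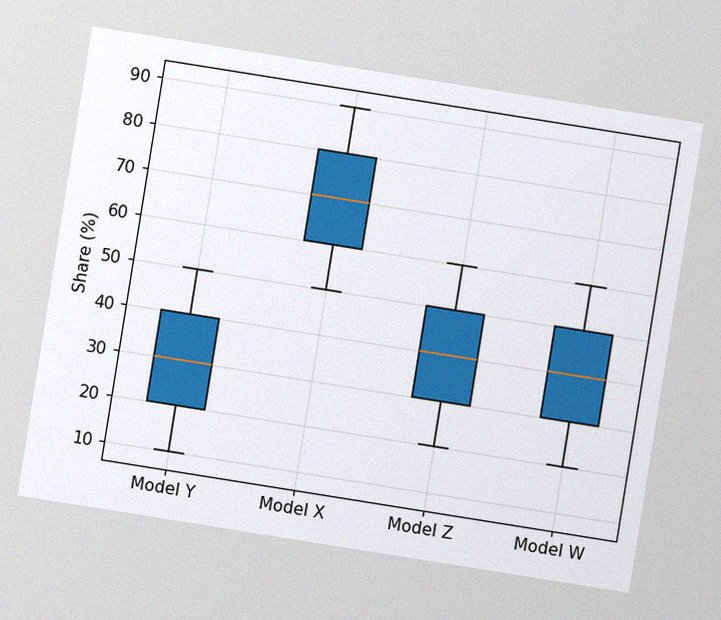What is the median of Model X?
70%

The chart is tilted about 9° clockwise, with some photo noise. The median line in the Model X box sits at 70%.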